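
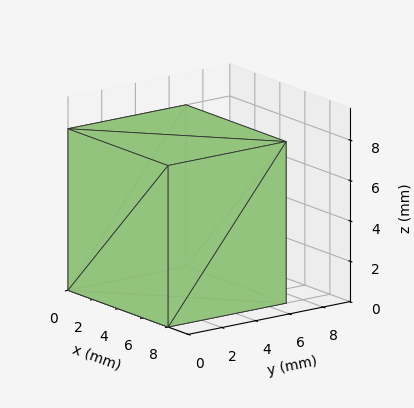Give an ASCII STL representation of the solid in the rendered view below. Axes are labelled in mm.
Reading the render: the shape is a rectangular box, roughly 8 × 7 mm footprint and 8 mm tall (dimensions read to the nearest mm from the axis ticks). For the STL, each face is triangulated and given an outward normal.

solid part
  facet normal 0.0000 0.0000 -1.0000
    outer loop
      vertex 8.00 7.00 0.00
      vertex 8.00 0.00 0.00
      vertex 0.00 0.00 0.00
    endloop
  endfacet
  facet normal 0.0000 0.0000 -1.0000
    outer loop
      vertex 0.00 7.00 0.00
      vertex 8.00 7.00 0.00
      vertex 0.00 0.00 0.00
    endloop
  endfacet
  facet normal 0.0000 0.0000 1.0000
    outer loop
      vertex 0.00 0.00 8.00
      vertex 8.00 0.00 8.00
      vertex 8.00 7.00 8.00
    endloop
  endfacet
  facet normal 0.0000 0.0000 1.0000
    outer loop
      vertex 0.00 0.00 8.00
      vertex 8.00 7.00 8.00
      vertex 0.00 7.00 8.00
    endloop
  endfacet
  facet normal 0.0000 -1.0000 0.0000
    outer loop
      vertex 0.00 0.00 0.00
      vertex 8.00 0.00 0.00
      vertex 8.00 0.00 8.00
    endloop
  endfacet
  facet normal 0.0000 -1.0000 0.0000
    outer loop
      vertex 0.00 0.00 0.00
      vertex 8.00 0.00 8.00
      vertex 0.00 0.00 8.00
    endloop
  endfacet
  facet normal 0.0000 1.0000 0.0000
    outer loop
      vertex 8.00 7.00 8.00
      vertex 8.00 7.00 0.00
      vertex 0.00 7.00 0.00
    endloop
  endfacet
  facet normal 0.0000 1.0000 0.0000
    outer loop
      vertex 0.00 7.00 8.00
      vertex 8.00 7.00 8.00
      vertex 0.00 7.00 0.00
    endloop
  endfacet
  facet normal -1.0000 0.0000 0.0000
    outer loop
      vertex 0.00 7.00 8.00
      vertex 0.00 7.00 0.00
      vertex 0.00 0.00 0.00
    endloop
  endfacet
  facet normal -1.0000 0.0000 0.0000
    outer loop
      vertex 0.00 0.00 8.00
      vertex 0.00 7.00 8.00
      vertex 0.00 0.00 0.00
    endloop
  endfacet
  facet normal 1.0000 0.0000 0.0000
    outer loop
      vertex 8.00 0.00 0.00
      vertex 8.00 7.00 0.00
      vertex 8.00 7.00 8.00
    endloop
  endfacet
  facet normal 1.0000 0.0000 0.0000
    outer loop
      vertex 8.00 0.00 0.00
      vertex 8.00 7.00 8.00
      vertex 8.00 0.00 8.00
    endloop
  endfacet
endsolid part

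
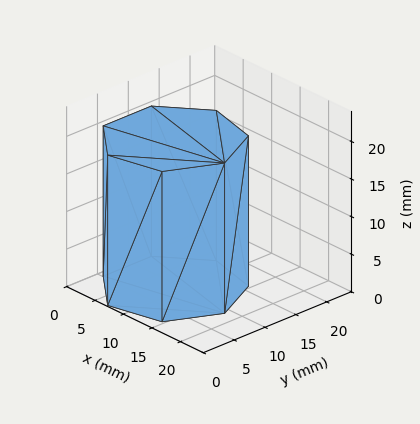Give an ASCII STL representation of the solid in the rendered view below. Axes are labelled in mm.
Reading the render: the shape is a regular 7-sided prism (a cylinder approximated with 7 flat sides), circumscribed radius ≈ 9 mm, height ≈ 20 mm (dimensions read to the nearest mm from the axis ticks). For the STL, each face is triangulated and given an outward normal.

solid part
  facet normal 0.0000 0.0000 -1.0000
    outer loop
      vertex 7.0 17.8 0.0
      vertex 14.6 16.0 0.0
      vertex 18.0 9.0 0.0
    endloop
  endfacet
  facet normal 0.0000 0.0000 -1.0000
    outer loop
      vertex 0.9 12.9 0.0
      vertex 7.0 17.8 0.0
      vertex 18.0 9.0 0.0
    endloop
  endfacet
  facet normal 0.0000 0.0000 -1.0000
    outer loop
      vertex 0.9 5.1 0.0
      vertex 0.9 12.9 0.0
      vertex 18.0 9.0 0.0
    endloop
  endfacet
  facet normal 0.0000 0.0000 -1.0000
    outer loop
      vertex 7.0 0.2 0.0
      vertex 0.9 5.1 0.0
      vertex 18.0 9.0 0.0
    endloop
  endfacet
  facet normal 0.0000 0.0000 -1.0000
    outer loop
      vertex 14.6 2.0 0.0
      vertex 7.0 0.2 0.0
      vertex 18.0 9.0 0.0
    endloop
  endfacet
  facet normal 0.0000 0.0000 1.0000
    outer loop
      vertex 18.0 9.0 20.0
      vertex 14.6 16.0 20.0
      vertex 7.0 17.8 20.0
    endloop
  endfacet
  facet normal 0.0000 0.0000 1.0000
    outer loop
      vertex 18.0 9.0 20.0
      vertex 7.0 17.8 20.0
      vertex 0.9 12.9 20.0
    endloop
  endfacet
  facet normal 0.0000 0.0000 1.0000
    outer loop
      vertex 18.0 9.0 20.0
      vertex 0.9 12.9 20.0
      vertex 0.9 5.1 20.0
    endloop
  endfacet
  facet normal 0.0000 0.0000 1.0000
    outer loop
      vertex 18.0 9.0 20.0
      vertex 0.9 5.1 20.0
      vertex 7.0 0.2 20.0
    endloop
  endfacet
  facet normal 0.0000 0.0000 1.0000
    outer loop
      vertex 18.0 9.0 20.0
      vertex 7.0 0.2 20.0
      vertex 14.6 2.0 20.0
    endloop
  endfacet
  facet normal 0.8995 0.4369 0.0000
    outer loop
      vertex 18.0 9.0 0.0
      vertex 14.6 16.0 0.0
      vertex 14.6 16.0 20.0
    endloop
  endfacet
  facet normal 0.8995 0.4369 0.0000
    outer loop
      vertex 18.0 9.0 0.0
      vertex 14.6 16.0 20.0
      vertex 18.0 9.0 20.0
    endloop
  endfacet
  facet normal 0.2305 0.9731 0.0000
    outer loop
      vertex 14.6 16.0 0.0
      vertex 7.0 17.8 0.0
      vertex 7.0 17.8 20.0
    endloop
  endfacet
  facet normal 0.2305 0.9731 0.0000
    outer loop
      vertex 14.6 16.0 0.0
      vertex 7.0 17.8 20.0
      vertex 14.6 16.0 20.0
    endloop
  endfacet
  facet normal -0.6263 0.7796 0.0000
    outer loop
      vertex 7.0 17.8 0.0
      vertex 0.9 12.9 0.0
      vertex 0.9 12.9 20.0
    endloop
  endfacet
  facet normal -0.6263 0.7796 0.0000
    outer loop
      vertex 7.0 17.8 0.0
      vertex 0.9 12.9 20.0
      vertex 7.0 17.8 20.0
    endloop
  endfacet
  facet normal -1.0000 0.0000 0.0000
    outer loop
      vertex 0.9 12.9 0.0
      vertex 0.9 5.1 0.0
      vertex 0.9 5.1 20.0
    endloop
  endfacet
  facet normal -1.0000 0.0000 0.0000
    outer loop
      vertex 0.9 12.9 0.0
      vertex 0.9 5.1 20.0
      vertex 0.9 12.9 20.0
    endloop
  endfacet
  facet normal -0.6263 -0.7796 0.0000
    outer loop
      vertex 0.9 5.1 0.0
      vertex 7.0 0.2 0.0
      vertex 7.0 0.2 20.0
    endloop
  endfacet
  facet normal -0.6263 -0.7796 0.0000
    outer loop
      vertex 0.9 5.1 0.0
      vertex 7.0 0.2 20.0
      vertex 0.9 5.1 20.0
    endloop
  endfacet
  facet normal 0.2305 -0.9731 0.0000
    outer loop
      vertex 7.0 0.2 0.0
      vertex 14.6 2.0 0.0
      vertex 14.6 2.0 20.0
    endloop
  endfacet
  facet normal 0.2305 -0.9731 0.0000
    outer loop
      vertex 7.0 0.2 0.0
      vertex 14.6 2.0 20.0
      vertex 7.0 0.2 20.0
    endloop
  endfacet
  facet normal 0.8995 -0.4369 0.0000
    outer loop
      vertex 14.6 2.0 0.0
      vertex 18.0 9.0 0.0
      vertex 18.0 9.0 20.0
    endloop
  endfacet
  facet normal 0.8995 -0.4369 0.0000
    outer loop
      vertex 14.6 2.0 0.0
      vertex 18.0 9.0 20.0
      vertex 14.6 2.0 20.0
    endloop
  endfacet
endsolid part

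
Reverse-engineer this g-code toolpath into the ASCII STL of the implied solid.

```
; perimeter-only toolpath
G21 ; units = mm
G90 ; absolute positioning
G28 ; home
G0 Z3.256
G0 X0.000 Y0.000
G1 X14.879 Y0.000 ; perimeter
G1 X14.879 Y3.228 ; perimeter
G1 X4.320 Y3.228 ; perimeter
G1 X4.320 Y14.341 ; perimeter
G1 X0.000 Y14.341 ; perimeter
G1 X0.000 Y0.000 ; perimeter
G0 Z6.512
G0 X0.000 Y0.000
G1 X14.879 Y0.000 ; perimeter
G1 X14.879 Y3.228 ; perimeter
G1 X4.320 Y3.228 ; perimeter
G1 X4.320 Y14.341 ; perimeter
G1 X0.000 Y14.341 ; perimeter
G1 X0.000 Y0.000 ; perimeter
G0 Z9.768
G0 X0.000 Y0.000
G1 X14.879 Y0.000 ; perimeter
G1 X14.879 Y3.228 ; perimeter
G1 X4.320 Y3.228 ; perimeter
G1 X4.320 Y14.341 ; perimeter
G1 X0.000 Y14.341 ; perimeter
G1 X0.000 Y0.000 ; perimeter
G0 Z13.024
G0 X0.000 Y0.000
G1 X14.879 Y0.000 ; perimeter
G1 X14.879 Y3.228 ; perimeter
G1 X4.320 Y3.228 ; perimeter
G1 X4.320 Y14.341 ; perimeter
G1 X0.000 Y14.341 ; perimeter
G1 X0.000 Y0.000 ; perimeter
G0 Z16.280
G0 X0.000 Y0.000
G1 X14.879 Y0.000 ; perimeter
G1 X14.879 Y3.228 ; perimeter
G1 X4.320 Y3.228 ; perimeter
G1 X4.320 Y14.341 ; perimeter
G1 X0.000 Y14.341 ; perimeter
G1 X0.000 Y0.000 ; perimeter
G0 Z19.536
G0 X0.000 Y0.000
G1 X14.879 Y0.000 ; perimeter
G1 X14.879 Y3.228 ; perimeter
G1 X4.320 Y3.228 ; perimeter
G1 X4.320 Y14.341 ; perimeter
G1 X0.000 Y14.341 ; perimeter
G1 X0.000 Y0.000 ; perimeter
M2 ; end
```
solid part
  facet normal 0.0000 0.0000 -1.0000
    outer loop
      vertex 14.879 3.228 0.000
      vertex 14.879 0.000 0.000
      vertex 0.000 0.000 0.000
    endloop
  endfacet
  facet normal 0.0000 0.0000 -1.0000
    outer loop
      vertex 4.320 3.228 0.000
      vertex 14.879 3.228 0.000
      vertex 0.000 0.000 0.000
    endloop
  endfacet
  facet normal 0.0000 0.0000 -1.0000
    outer loop
      vertex 4.320 14.341 0.000
      vertex 4.320 3.228 0.000
      vertex 0.000 0.000 0.000
    endloop
  endfacet
  facet normal 0.0000 0.0000 -1.0000
    outer loop
      vertex 0.000 14.341 0.000
      vertex 4.320 14.341 0.000
      vertex 0.000 0.000 0.000
    endloop
  endfacet
  facet normal 0.0000 0.0000 1.0000
    outer loop
      vertex 0.000 0.000 19.536
      vertex 14.879 0.000 19.536
      vertex 14.879 3.228 19.536
    endloop
  endfacet
  facet normal 0.0000 0.0000 1.0000
    outer loop
      vertex 0.000 0.000 19.536
      vertex 14.879 3.228 19.536
      vertex 4.320 3.228 19.536
    endloop
  endfacet
  facet normal 0.0000 0.0000 1.0000
    outer loop
      vertex 0.000 0.000 19.536
      vertex 4.320 3.228 19.536
      vertex 4.320 14.341 19.536
    endloop
  endfacet
  facet normal 0.0000 0.0000 1.0000
    outer loop
      vertex 0.000 0.000 19.536
      vertex 4.320 14.341 19.536
      vertex 0.000 14.341 19.536
    endloop
  endfacet
  facet normal 0.0000 -1.0000 0.0000
    outer loop
      vertex 0.000 0.000 0.000
      vertex 14.879 0.000 0.000
      vertex 14.879 0.000 19.536
    endloop
  endfacet
  facet normal 0.0000 -1.0000 0.0000
    outer loop
      vertex 0.000 0.000 0.000
      vertex 14.879 0.000 19.536
      vertex 0.000 0.000 19.536
    endloop
  endfacet
  facet normal 1.0000 0.0000 0.0000
    outer loop
      vertex 14.879 0.000 0.000
      vertex 14.879 3.228 0.000
      vertex 14.879 3.228 19.536
    endloop
  endfacet
  facet normal 1.0000 0.0000 0.0000
    outer loop
      vertex 14.879 0.000 0.000
      vertex 14.879 3.228 19.536
      vertex 14.879 0.000 19.536
    endloop
  endfacet
  facet normal 0.0000 1.0000 0.0000
    outer loop
      vertex 14.879 3.228 0.000
      vertex 4.320 3.228 0.000
      vertex 4.320 3.228 19.536
    endloop
  endfacet
  facet normal 0.0000 1.0000 0.0000
    outer loop
      vertex 14.879 3.228 0.000
      vertex 4.320 3.228 19.536
      vertex 14.879 3.228 19.536
    endloop
  endfacet
  facet normal 1.0000 0.0000 0.0000
    outer loop
      vertex 4.320 3.228 0.000
      vertex 4.320 14.341 0.000
      vertex 4.320 14.341 19.536
    endloop
  endfacet
  facet normal 1.0000 0.0000 0.0000
    outer loop
      vertex 4.320 3.228 0.000
      vertex 4.320 14.341 19.536
      vertex 4.320 3.228 19.536
    endloop
  endfacet
  facet normal 0.0000 1.0000 0.0000
    outer loop
      vertex 4.320 14.341 0.000
      vertex 0.000 14.341 0.000
      vertex 0.000 14.341 19.536
    endloop
  endfacet
  facet normal 0.0000 1.0000 0.0000
    outer loop
      vertex 4.320 14.341 0.000
      vertex 0.000 14.341 19.536
      vertex 4.320 14.341 19.536
    endloop
  endfacet
  facet normal -1.0000 0.0000 0.0000
    outer loop
      vertex 0.000 14.341 0.000
      vertex 0.000 0.000 0.000
      vertex 0.000 0.000 19.536
    endloop
  endfacet
  facet normal -1.0000 0.0000 0.0000
    outer loop
      vertex 0.000 14.341 0.000
      vertex 0.000 0.000 19.536
      vertex 0.000 14.341 19.536
    endloop
  endfacet
endsolid part

The G0 Z moves step by Δz≈3.256 mm. Every layer's G1 loop is the same polygon, so the solid is a straight extrusion of it from z=0 to z≈19.5. Closing with flat bottom and top caps and triangulating gives 20 facets — an L-shaped prism: outer 14.9 × 14.3 mm, arm thicknesses ≈ 3.23 mm (horizontal) and 4.32 mm (vertical), extruded 19.5 mm in z.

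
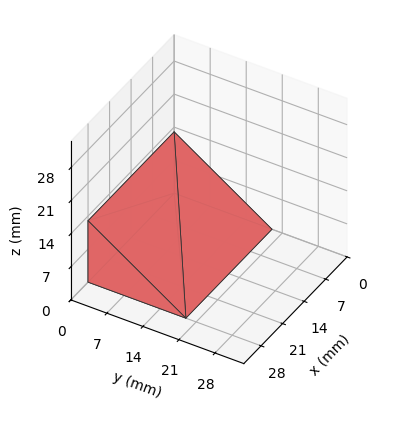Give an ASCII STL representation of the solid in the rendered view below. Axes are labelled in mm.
Reading the render: the shape is a wedge (ramp): 28 × 19 mm base, rising to 13 mm along the y=0 edge and sloping linearly to z=0 at y=19 (dimensions read to the nearest mm from the axis ticks). For the STL, each face is triangulated and given an outward normal.

solid part
  facet normal 0.0000 0.0000 -1.0000
    outer loop
      vertex 28.000 19.000 0.000
      vertex 28.000 0.000 0.000
      vertex 0.000 0.000 0.000
    endloop
  endfacet
  facet normal 0.0000 0.0000 -1.0000
    outer loop
      vertex 0.000 19.000 0.000
      vertex 28.000 19.000 0.000
      vertex 0.000 0.000 0.000
    endloop
  endfacet
  facet normal 0.0000 -1.0000 0.0000
    outer loop
      vertex 0.000 0.000 0.000
      vertex 28.000 0.000 0.000
      vertex 28.000 0.000 13.000
    endloop
  endfacet
  facet normal 0.0000 -1.0000 0.0000
    outer loop
      vertex 0.000 0.000 0.000
      vertex 28.000 0.000 13.000
      vertex 0.000 0.000 13.000
    endloop
  endfacet
  facet normal 0.0000 0.5647 0.8253
    outer loop
      vertex 0.000 0.000 13.000
      vertex 28.000 0.000 13.000
      vertex 28.000 19.000 0.000
    endloop
  endfacet
  facet normal 0.0000 0.5647 0.8253
    outer loop
      vertex 0.000 0.000 13.000
      vertex 28.000 19.000 0.000
      vertex 0.000 19.000 0.000
    endloop
  endfacet
  facet normal -1.0000 0.0000 0.0000
    outer loop
      vertex 0.000 0.000 13.000
      vertex 0.000 19.000 0.000
      vertex 0.000 0.000 0.000
    endloop
  endfacet
  facet normal 1.0000 0.0000 0.0000
    outer loop
      vertex 28.000 0.000 0.000
      vertex 28.000 19.000 0.000
      vertex 28.000 0.000 13.000
    endloop
  endfacet
endsolid part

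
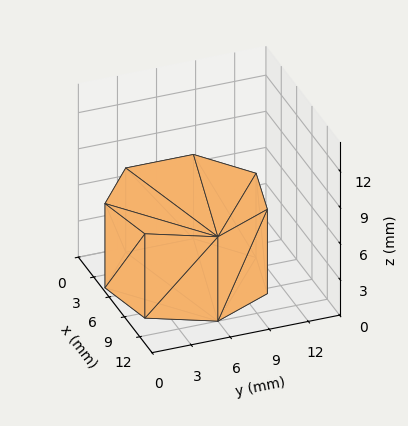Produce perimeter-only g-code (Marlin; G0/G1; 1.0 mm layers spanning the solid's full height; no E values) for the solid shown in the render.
Reading the render: the shape is a regular 7-sided prism (a cylinder approximated with 7 flat sides), circumscribed radius ≈ 6 mm, height ≈ 7 mm (dimensions read to the nearest mm from the axis ticks). For the g-code, the solid's height is divided into equal slices at the stated Δz and each level perimeter traced with G1 moves after a G0 lift.

; perimeter-only toolpath
G21 ; units = mm
G90 ; absolute positioning
G28 ; home
; layer 1
G0 Z1.0
G0 X12.0 Y6.0
G1 X9.7 Y10.7
G1 X4.7 Y11.8
G1 X0.6 Y8.6
G1 X0.6 Y3.4
G1 X4.7 Y0.2
G1 X9.7 Y1.3
G1 X12.0 Y6.0
; layer 2
G0 Z2.0
G0 X12.0 Y6.0
G1 X9.7 Y10.7
G1 X4.7 Y11.8
G1 X0.6 Y8.6
G1 X0.6 Y3.4
G1 X4.7 Y0.2
G1 X9.7 Y1.3
G1 X12.0 Y6.0
; layer 3
G0 Z3.0
G0 X12.0 Y6.0
G1 X9.7 Y10.7
G1 X4.7 Y11.8
G1 X0.6 Y8.6
G1 X0.6 Y3.4
G1 X4.7 Y0.2
G1 X9.7 Y1.3
G1 X12.0 Y6.0
; layer 4
G0 Z4.0
G0 X12.0 Y6.0
G1 X9.7 Y10.7
G1 X4.7 Y11.8
G1 X0.6 Y8.6
G1 X0.6 Y3.4
G1 X4.7 Y0.2
G1 X9.7 Y1.3
G1 X12.0 Y6.0
; layer 5
G0 Z5.0
G0 X12.0 Y6.0
G1 X9.7 Y10.7
G1 X4.7 Y11.8
G1 X0.6 Y8.6
G1 X0.6 Y3.4
G1 X4.7 Y0.2
G1 X9.7 Y1.3
G1 X12.0 Y6.0
; layer 6
G0 Z6.0
G0 X12.0 Y6.0
G1 X9.7 Y10.7
G1 X4.7 Y11.8
G1 X0.6 Y8.6
G1 X0.6 Y3.4
G1 X4.7 Y0.2
G1 X9.7 Y1.3
G1 X12.0 Y6.0
; layer 7
G0 Z7.0
G0 X12.0 Y6.0
G1 X9.7 Y10.7
G1 X4.7 Y11.8
G1 X0.6 Y8.6
G1 X0.6 Y3.4
G1 X4.7 Y0.2
G1 X9.7 Y1.3
G1 X12.0 Y6.0
M2 ; end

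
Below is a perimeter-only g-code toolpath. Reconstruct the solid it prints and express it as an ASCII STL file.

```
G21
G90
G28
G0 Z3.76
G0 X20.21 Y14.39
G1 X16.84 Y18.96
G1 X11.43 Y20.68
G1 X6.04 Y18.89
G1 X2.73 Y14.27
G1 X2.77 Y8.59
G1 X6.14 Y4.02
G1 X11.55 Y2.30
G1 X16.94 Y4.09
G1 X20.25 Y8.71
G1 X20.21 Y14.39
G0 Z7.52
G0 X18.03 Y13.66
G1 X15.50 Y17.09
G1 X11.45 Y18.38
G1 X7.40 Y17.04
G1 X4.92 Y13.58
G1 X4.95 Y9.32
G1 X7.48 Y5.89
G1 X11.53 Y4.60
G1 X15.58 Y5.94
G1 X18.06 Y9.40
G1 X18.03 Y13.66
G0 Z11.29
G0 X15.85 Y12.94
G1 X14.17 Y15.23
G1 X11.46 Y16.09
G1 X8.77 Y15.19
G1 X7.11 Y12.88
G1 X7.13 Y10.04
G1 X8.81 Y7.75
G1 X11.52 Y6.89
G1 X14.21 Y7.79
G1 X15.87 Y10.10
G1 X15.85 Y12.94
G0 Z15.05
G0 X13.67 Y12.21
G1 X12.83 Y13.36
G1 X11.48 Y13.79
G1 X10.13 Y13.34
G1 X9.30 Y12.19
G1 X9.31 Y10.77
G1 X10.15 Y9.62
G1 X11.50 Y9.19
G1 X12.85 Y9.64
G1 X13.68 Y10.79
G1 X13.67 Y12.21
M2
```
solid part
  facet normal 0.0000 0.0000 -1.0000
    outer loop
      vertex 11.42 22.98 0.00
      vertex 18.18 20.83 0.00
      vertex 22.39 15.11 0.00
    endloop
  endfacet
  facet normal 0.0000 0.0000 -1.0000
    outer loop
      vertex 4.68 20.74 0.00
      vertex 11.42 22.98 0.00
      vertex 22.39 15.11 0.00
    endloop
  endfacet
  facet normal 0.0000 0.0000 -1.0000
    outer loop
      vertex 0.54 14.97 0.00
      vertex 4.68 20.74 0.00
      vertex 22.39 15.11 0.00
    endloop
  endfacet
  facet normal 0.0000 0.0000 -1.0000
    outer loop
      vertex 0.59 7.87 0.00
      vertex 0.54 14.97 0.00
      vertex 22.39 15.11 0.00
    endloop
  endfacet
  facet normal 0.0000 0.0000 -1.0000
    outer loop
      vertex 4.80 2.15 0.00
      vertex 0.59 7.87 0.00
      vertex 22.39 15.11 0.00
    endloop
  endfacet
  facet normal 0.0000 0.0000 -1.0000
    outer loop
      vertex 11.56 0.00 0.00
      vertex 4.80 2.15 0.00
      vertex 22.39 15.11 0.00
    endloop
  endfacet
  facet normal 0.0000 0.0000 -1.0000
    outer loop
      vertex 18.30 2.24 0.00
      vertex 11.56 0.00 0.00
      vertex 22.39 15.11 0.00
    endloop
  endfacet
  facet normal 0.0000 0.0000 -1.0000
    outer loop
      vertex 22.44 8.01 0.00
      vertex 18.30 2.24 0.00
      vertex 22.39 15.11 0.00
    endloop
  endfacet
  facet normal 0.6964 0.5126 0.5022
    outer loop
      vertex 22.39 15.11 0.00
      vertex 18.18 20.83 0.00
      vertex 11.49 11.49 18.81
    endloop
  endfacet
  facet normal 0.2621 0.8240 0.5024
    outer loop
      vertex 18.18 20.83 0.00
      vertex 11.42 22.98 0.00
      vertex 11.49 11.49 18.81
    endloop
  endfacet
  facet normal -0.2727 0.8206 0.5023
    outer loop
      vertex 11.42 22.98 0.00
      vertex 4.68 20.74 0.00
      vertex 11.49 11.49 18.81
    endloop
  endfacet
  facet normal -0.7026 0.5041 0.5023
    outer loop
      vertex 4.68 20.74 0.00
      vertex 0.54 14.97 0.00
      vertex 11.49 11.49 18.81
    endloop
  endfacet
  facet normal -0.8647 -0.0061 0.5022
    outer loop
      vertex 0.54 14.97 0.00
      vertex 0.59 7.87 0.00
      vertex 11.49 11.49 18.81
    endloop
  endfacet
  facet normal -0.6964 -0.5126 0.5022
    outer loop
      vertex 0.59 7.87 0.00
      vertex 4.80 2.15 0.00
      vertex 11.49 11.49 18.81
    endloop
  endfacet
  facet normal -0.2621 -0.8240 0.5024
    outer loop
      vertex 4.80 2.15 0.00
      vertex 11.56 0.00 0.00
      vertex 11.49 11.49 18.81
    endloop
  endfacet
  facet normal 0.2727 -0.8206 0.5023
    outer loop
      vertex 11.56 0.00 0.00
      vertex 18.30 2.24 0.00
      vertex 11.49 11.49 18.81
    endloop
  endfacet
  facet normal 0.7026 -0.5041 0.5023
    outer loop
      vertex 18.30 2.24 0.00
      vertex 22.44 8.01 0.00
      vertex 11.49 11.49 18.81
    endloop
  endfacet
  facet normal 0.8647 0.0061 0.5022
    outer loop
      vertex 22.44 8.01 0.00
      vertex 22.39 15.11 0.00
      vertex 11.49 11.49 18.81
    endloop
  endfacet
endsolid part

The G0 Z moves step by Δz≈3.76 mm. The G1 loops shrink linearly with z, so the solid tapers from its base footprint up to z≈18.8. Closing with a flat bottom cap and the tapered top and triangulating gives 18 facets — a regular 10-sided pyramid, base circumscribed radius ≈ 11.5 mm, apex at z ≈ 18.8 mm.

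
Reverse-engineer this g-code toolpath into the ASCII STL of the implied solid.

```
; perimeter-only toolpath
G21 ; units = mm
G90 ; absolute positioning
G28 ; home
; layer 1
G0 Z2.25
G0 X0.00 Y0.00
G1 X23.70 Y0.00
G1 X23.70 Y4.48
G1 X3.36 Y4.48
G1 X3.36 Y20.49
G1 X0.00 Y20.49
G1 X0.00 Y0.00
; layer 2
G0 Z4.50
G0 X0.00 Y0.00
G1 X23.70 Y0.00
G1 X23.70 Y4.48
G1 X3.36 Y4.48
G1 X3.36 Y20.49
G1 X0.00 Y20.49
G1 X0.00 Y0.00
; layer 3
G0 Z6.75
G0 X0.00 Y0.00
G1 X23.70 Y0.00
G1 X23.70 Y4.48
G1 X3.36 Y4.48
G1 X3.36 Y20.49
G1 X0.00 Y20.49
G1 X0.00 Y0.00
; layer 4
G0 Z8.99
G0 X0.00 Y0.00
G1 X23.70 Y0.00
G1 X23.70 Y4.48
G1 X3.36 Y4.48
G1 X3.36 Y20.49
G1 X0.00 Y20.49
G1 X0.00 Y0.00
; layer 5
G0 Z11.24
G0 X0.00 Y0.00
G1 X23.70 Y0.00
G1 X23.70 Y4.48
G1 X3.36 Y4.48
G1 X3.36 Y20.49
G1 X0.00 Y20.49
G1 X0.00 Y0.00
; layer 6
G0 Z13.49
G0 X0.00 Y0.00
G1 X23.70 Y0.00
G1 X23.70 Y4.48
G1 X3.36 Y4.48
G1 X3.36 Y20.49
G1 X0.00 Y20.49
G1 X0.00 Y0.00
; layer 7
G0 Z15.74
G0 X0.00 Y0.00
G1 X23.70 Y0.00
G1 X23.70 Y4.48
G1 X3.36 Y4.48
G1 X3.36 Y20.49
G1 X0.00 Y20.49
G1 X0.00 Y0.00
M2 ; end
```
solid part
  facet normal 0.0000 0.0000 -1.0000
    outer loop
      vertex 23.70 4.48 0.00
      vertex 23.70 0.00 0.00
      vertex 0.00 0.00 0.00
    endloop
  endfacet
  facet normal 0.0000 0.0000 -1.0000
    outer loop
      vertex 3.36 4.48 0.00
      vertex 23.70 4.48 0.00
      vertex 0.00 0.00 0.00
    endloop
  endfacet
  facet normal 0.0000 0.0000 -1.0000
    outer loop
      vertex 3.36 20.49 0.00
      vertex 3.36 4.48 0.00
      vertex 0.00 0.00 0.00
    endloop
  endfacet
  facet normal 0.0000 0.0000 -1.0000
    outer loop
      vertex 0.00 20.49 0.00
      vertex 3.36 20.49 0.00
      vertex 0.00 0.00 0.00
    endloop
  endfacet
  facet normal 0.0000 0.0000 1.0000
    outer loop
      vertex 0.00 0.00 15.74
      vertex 23.70 0.00 15.74
      vertex 23.70 4.48 15.74
    endloop
  endfacet
  facet normal 0.0000 0.0000 1.0000
    outer loop
      vertex 0.00 0.00 15.74
      vertex 23.70 4.48 15.74
      vertex 3.36 4.48 15.74
    endloop
  endfacet
  facet normal 0.0000 0.0000 1.0000
    outer loop
      vertex 0.00 0.00 15.74
      vertex 3.36 4.48 15.74
      vertex 3.36 20.49 15.74
    endloop
  endfacet
  facet normal 0.0000 0.0000 1.0000
    outer loop
      vertex 0.00 0.00 15.74
      vertex 3.36 20.49 15.74
      vertex 0.00 20.49 15.74
    endloop
  endfacet
  facet normal 0.0000 -1.0000 0.0000
    outer loop
      vertex 0.00 0.00 0.00
      vertex 23.70 0.00 0.00
      vertex 23.70 0.00 15.74
    endloop
  endfacet
  facet normal 0.0000 -1.0000 0.0000
    outer loop
      vertex 0.00 0.00 0.00
      vertex 23.70 0.00 15.74
      vertex 0.00 0.00 15.74
    endloop
  endfacet
  facet normal 1.0000 0.0000 0.0000
    outer loop
      vertex 23.70 0.00 0.00
      vertex 23.70 4.48 0.00
      vertex 23.70 4.48 15.74
    endloop
  endfacet
  facet normal 1.0000 0.0000 0.0000
    outer loop
      vertex 23.70 0.00 0.00
      vertex 23.70 4.48 15.74
      vertex 23.70 0.00 15.74
    endloop
  endfacet
  facet normal 0.0000 1.0000 0.0000
    outer loop
      vertex 23.70 4.48 0.00
      vertex 3.36 4.48 0.00
      vertex 3.36 4.48 15.74
    endloop
  endfacet
  facet normal 0.0000 1.0000 0.0000
    outer loop
      vertex 23.70 4.48 0.00
      vertex 3.36 4.48 15.74
      vertex 23.70 4.48 15.74
    endloop
  endfacet
  facet normal 1.0000 0.0000 0.0000
    outer loop
      vertex 3.36 4.48 0.00
      vertex 3.36 20.49 0.00
      vertex 3.36 20.49 15.74
    endloop
  endfacet
  facet normal 1.0000 0.0000 0.0000
    outer loop
      vertex 3.36 4.48 0.00
      vertex 3.36 20.49 15.74
      vertex 3.36 4.48 15.74
    endloop
  endfacet
  facet normal 0.0000 1.0000 0.0000
    outer loop
      vertex 3.36 20.49 0.00
      vertex 0.00 20.49 0.00
      vertex 0.00 20.49 15.74
    endloop
  endfacet
  facet normal 0.0000 1.0000 0.0000
    outer loop
      vertex 3.36 20.49 0.00
      vertex 0.00 20.49 15.74
      vertex 3.36 20.49 15.74
    endloop
  endfacet
  facet normal -1.0000 0.0000 0.0000
    outer loop
      vertex 0.00 20.49 0.00
      vertex 0.00 0.00 0.00
      vertex 0.00 0.00 15.74
    endloop
  endfacet
  facet normal -1.0000 0.0000 0.0000
    outer loop
      vertex 0.00 20.49 0.00
      vertex 0.00 0.00 15.74
      vertex 0.00 20.49 15.74
    endloop
  endfacet
endsolid part

The G0 Z moves step by Δz≈2.25 mm. Every layer's G1 loop is the same polygon, so the solid is a straight extrusion of it from z=0 to z≈15.7. Closing with flat bottom and top caps and triangulating gives 20 facets — an L-shaped prism: outer 23.7 × 20.5 mm, arm thicknesses ≈ 4.48 mm (horizontal) and 3.36 mm (vertical), extruded 15.7 mm in z.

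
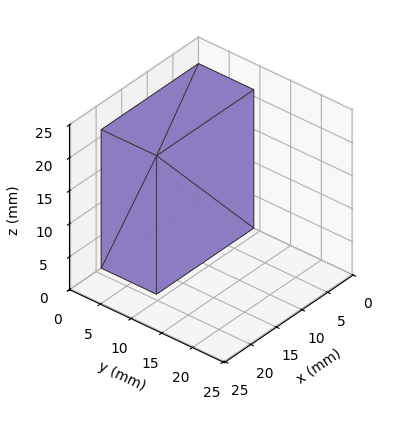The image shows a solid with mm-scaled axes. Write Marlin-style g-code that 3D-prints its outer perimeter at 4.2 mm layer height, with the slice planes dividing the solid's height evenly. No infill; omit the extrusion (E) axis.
Reading the render: the shape is a rectangular box, roughly 19 × 9 mm footprint and 21 mm tall (dimensions read to the nearest mm from the axis ticks). For the g-code, the solid's height is divided into equal slices at the stated Δz and each level perimeter traced with G1 moves after a G0 lift.

; perimeter-only toolpath
G21 ; units = mm
G90 ; absolute positioning
G28 ; home
; layer 1
G0 Z4.2
G0 X0.0 Y0.0
G1 X19.0 Y0.0
G1 X19.0 Y9.0
G1 X0.0 Y9.0
G1 X0.0 Y0.0
; layer 2
G0 Z8.4
G0 X0.0 Y0.0
G1 X19.0 Y0.0
G1 X19.0 Y9.0
G1 X0.0 Y9.0
G1 X0.0 Y0.0
; layer 3
G0 Z12.6
G0 X0.0 Y0.0
G1 X19.0 Y0.0
G1 X19.0 Y9.0
G1 X0.0 Y9.0
G1 X0.0 Y0.0
; layer 4
G0 Z16.8
G0 X0.0 Y0.0
G1 X19.0 Y0.0
G1 X19.0 Y9.0
G1 X0.0 Y9.0
G1 X0.0 Y0.0
; layer 5
G0 Z21.0
G0 X0.0 Y0.0
G1 X19.0 Y0.0
G1 X19.0 Y9.0
G1 X0.0 Y9.0
G1 X0.0 Y0.0
M2 ; end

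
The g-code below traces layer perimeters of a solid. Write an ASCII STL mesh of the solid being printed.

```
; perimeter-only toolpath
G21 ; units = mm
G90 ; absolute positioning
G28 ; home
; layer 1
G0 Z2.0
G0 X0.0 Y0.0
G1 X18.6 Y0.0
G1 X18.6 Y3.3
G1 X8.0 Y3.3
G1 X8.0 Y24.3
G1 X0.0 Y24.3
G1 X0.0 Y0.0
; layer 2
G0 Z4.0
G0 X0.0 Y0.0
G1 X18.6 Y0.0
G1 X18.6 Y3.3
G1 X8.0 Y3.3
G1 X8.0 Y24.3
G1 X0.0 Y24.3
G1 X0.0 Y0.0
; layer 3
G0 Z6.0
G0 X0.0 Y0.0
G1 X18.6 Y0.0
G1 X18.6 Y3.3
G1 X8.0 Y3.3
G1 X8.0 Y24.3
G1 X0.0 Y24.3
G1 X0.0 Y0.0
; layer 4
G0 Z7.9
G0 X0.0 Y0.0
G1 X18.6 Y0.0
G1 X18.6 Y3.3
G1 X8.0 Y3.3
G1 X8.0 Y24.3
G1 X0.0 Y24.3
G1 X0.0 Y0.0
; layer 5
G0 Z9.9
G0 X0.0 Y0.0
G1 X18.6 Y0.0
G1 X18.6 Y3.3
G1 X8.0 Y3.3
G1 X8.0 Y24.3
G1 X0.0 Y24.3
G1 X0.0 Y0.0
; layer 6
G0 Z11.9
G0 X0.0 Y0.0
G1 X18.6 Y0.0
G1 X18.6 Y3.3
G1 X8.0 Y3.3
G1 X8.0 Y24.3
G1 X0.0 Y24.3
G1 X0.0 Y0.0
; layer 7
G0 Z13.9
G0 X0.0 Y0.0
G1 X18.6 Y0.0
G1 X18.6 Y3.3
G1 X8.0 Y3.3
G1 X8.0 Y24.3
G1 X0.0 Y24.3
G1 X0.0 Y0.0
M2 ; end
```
solid part
  facet normal 0.0000 0.0000 -1.0000
    outer loop
      vertex 18.6 3.3 0.0
      vertex 18.6 0.0 0.0
      vertex 0.0 0.0 0.0
    endloop
  endfacet
  facet normal 0.0000 0.0000 -1.0000
    outer loop
      vertex 8.0 3.3 0.0
      vertex 18.6 3.3 0.0
      vertex 0.0 0.0 0.0
    endloop
  endfacet
  facet normal 0.0000 0.0000 -1.0000
    outer loop
      vertex 8.0 24.3 0.0
      vertex 8.0 3.3 0.0
      vertex 0.0 0.0 0.0
    endloop
  endfacet
  facet normal 0.0000 0.0000 -1.0000
    outer loop
      vertex 0.0 24.3 0.0
      vertex 8.0 24.3 0.0
      vertex 0.0 0.0 0.0
    endloop
  endfacet
  facet normal 0.0000 0.0000 1.0000
    outer loop
      vertex 0.0 0.0 13.9
      vertex 18.6 0.0 13.9
      vertex 18.6 3.3 13.9
    endloop
  endfacet
  facet normal 0.0000 0.0000 1.0000
    outer loop
      vertex 0.0 0.0 13.9
      vertex 18.6 3.3 13.9
      vertex 8.0 3.3 13.9
    endloop
  endfacet
  facet normal 0.0000 0.0000 1.0000
    outer loop
      vertex 0.0 0.0 13.9
      vertex 8.0 3.3 13.9
      vertex 8.0 24.3 13.9
    endloop
  endfacet
  facet normal 0.0000 0.0000 1.0000
    outer loop
      vertex 0.0 0.0 13.9
      vertex 8.0 24.3 13.9
      vertex 0.0 24.3 13.9
    endloop
  endfacet
  facet normal 0.0000 -1.0000 0.0000
    outer loop
      vertex 0.0 0.0 0.0
      vertex 18.6 0.0 0.0
      vertex 18.6 0.0 13.9
    endloop
  endfacet
  facet normal 0.0000 -1.0000 0.0000
    outer loop
      vertex 0.0 0.0 0.0
      vertex 18.6 0.0 13.9
      vertex 0.0 0.0 13.9
    endloop
  endfacet
  facet normal 1.0000 0.0000 0.0000
    outer loop
      vertex 18.6 0.0 0.0
      vertex 18.6 3.3 0.0
      vertex 18.6 3.3 13.9
    endloop
  endfacet
  facet normal 1.0000 0.0000 0.0000
    outer loop
      vertex 18.6 0.0 0.0
      vertex 18.6 3.3 13.9
      vertex 18.6 0.0 13.9
    endloop
  endfacet
  facet normal 0.0000 1.0000 0.0000
    outer loop
      vertex 18.6 3.3 0.0
      vertex 8.0 3.3 0.0
      vertex 8.0 3.3 13.9
    endloop
  endfacet
  facet normal 0.0000 1.0000 0.0000
    outer loop
      vertex 18.6 3.3 0.0
      vertex 8.0 3.3 13.9
      vertex 18.6 3.3 13.9
    endloop
  endfacet
  facet normal 1.0000 0.0000 0.0000
    outer loop
      vertex 8.0 3.3 0.0
      vertex 8.0 24.3 0.0
      vertex 8.0 24.3 13.9
    endloop
  endfacet
  facet normal 1.0000 0.0000 0.0000
    outer loop
      vertex 8.0 3.3 0.0
      vertex 8.0 24.3 13.9
      vertex 8.0 3.3 13.9
    endloop
  endfacet
  facet normal 0.0000 1.0000 0.0000
    outer loop
      vertex 8.0 24.3 0.0
      vertex 0.0 24.3 0.0
      vertex 0.0 24.3 13.9
    endloop
  endfacet
  facet normal 0.0000 1.0000 0.0000
    outer loop
      vertex 8.0 24.3 0.0
      vertex 0.0 24.3 13.9
      vertex 8.0 24.3 13.9
    endloop
  endfacet
  facet normal -1.0000 0.0000 0.0000
    outer loop
      vertex 0.0 24.3 0.0
      vertex 0.0 0.0 0.0
      vertex 0.0 0.0 13.9
    endloop
  endfacet
  facet normal -1.0000 0.0000 0.0000
    outer loop
      vertex 0.0 24.3 0.0
      vertex 0.0 0.0 13.9
      vertex 0.0 24.3 13.9
    endloop
  endfacet
endsolid part

The G0 Z moves step by Δz≈2.0 mm. Every layer's G1 loop is the same polygon, so the solid is a straight extrusion of it from z=0 to z≈13.9. Closing with flat bottom and top caps and triangulating gives 20 facets — an L-shaped prism: outer 18.6 × 24.3 mm, arm thicknesses ≈ 3.3 mm (horizontal) and 8 mm (vertical), extruded 13.9 mm in z.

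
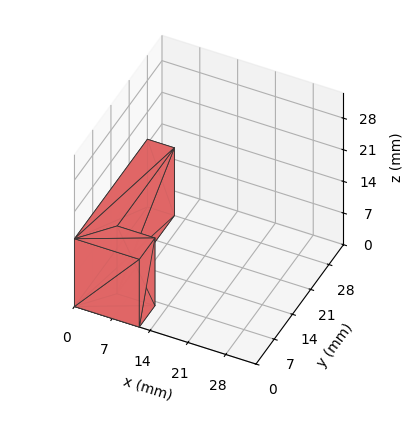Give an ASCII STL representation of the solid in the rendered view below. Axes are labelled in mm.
Reading the render: the shape is an L-shaped prism: outer 12 × 28 mm, arm thicknesses ≈ 6 mm (horizontal) and 5 mm (vertical), extruded 15 mm in z (dimensions read to the nearest mm from the axis ticks). For the STL, each face is triangulated and given an outward normal.

solid part
  facet normal 0.0000 0.0000 -1.0000
    outer loop
      vertex 12.000 6.000 0.000
      vertex 12.000 0.000 0.000
      vertex 0.000 0.000 0.000
    endloop
  endfacet
  facet normal 0.0000 0.0000 -1.0000
    outer loop
      vertex 5.000 6.000 0.000
      vertex 12.000 6.000 0.000
      vertex 0.000 0.000 0.000
    endloop
  endfacet
  facet normal 0.0000 0.0000 -1.0000
    outer loop
      vertex 5.000 28.000 0.000
      vertex 5.000 6.000 0.000
      vertex 0.000 0.000 0.000
    endloop
  endfacet
  facet normal 0.0000 0.0000 -1.0000
    outer loop
      vertex 0.000 28.000 0.000
      vertex 5.000 28.000 0.000
      vertex 0.000 0.000 0.000
    endloop
  endfacet
  facet normal 0.0000 0.0000 1.0000
    outer loop
      vertex 0.000 0.000 15.000
      vertex 12.000 0.000 15.000
      vertex 12.000 6.000 15.000
    endloop
  endfacet
  facet normal 0.0000 0.0000 1.0000
    outer loop
      vertex 0.000 0.000 15.000
      vertex 12.000 6.000 15.000
      vertex 5.000 6.000 15.000
    endloop
  endfacet
  facet normal 0.0000 0.0000 1.0000
    outer loop
      vertex 0.000 0.000 15.000
      vertex 5.000 6.000 15.000
      vertex 5.000 28.000 15.000
    endloop
  endfacet
  facet normal 0.0000 0.0000 1.0000
    outer loop
      vertex 0.000 0.000 15.000
      vertex 5.000 28.000 15.000
      vertex 0.000 28.000 15.000
    endloop
  endfacet
  facet normal 0.0000 -1.0000 0.0000
    outer loop
      vertex 0.000 0.000 0.000
      vertex 12.000 0.000 0.000
      vertex 12.000 0.000 15.000
    endloop
  endfacet
  facet normal 0.0000 -1.0000 0.0000
    outer loop
      vertex 0.000 0.000 0.000
      vertex 12.000 0.000 15.000
      vertex 0.000 0.000 15.000
    endloop
  endfacet
  facet normal 1.0000 0.0000 0.0000
    outer loop
      vertex 12.000 0.000 0.000
      vertex 12.000 6.000 0.000
      vertex 12.000 6.000 15.000
    endloop
  endfacet
  facet normal 1.0000 0.0000 0.0000
    outer loop
      vertex 12.000 0.000 0.000
      vertex 12.000 6.000 15.000
      vertex 12.000 0.000 15.000
    endloop
  endfacet
  facet normal 0.0000 1.0000 0.0000
    outer loop
      vertex 12.000 6.000 0.000
      vertex 5.000 6.000 0.000
      vertex 5.000 6.000 15.000
    endloop
  endfacet
  facet normal 0.0000 1.0000 0.0000
    outer loop
      vertex 12.000 6.000 0.000
      vertex 5.000 6.000 15.000
      vertex 12.000 6.000 15.000
    endloop
  endfacet
  facet normal 1.0000 0.0000 0.0000
    outer loop
      vertex 5.000 6.000 0.000
      vertex 5.000 28.000 0.000
      vertex 5.000 28.000 15.000
    endloop
  endfacet
  facet normal 1.0000 0.0000 0.0000
    outer loop
      vertex 5.000 6.000 0.000
      vertex 5.000 28.000 15.000
      vertex 5.000 6.000 15.000
    endloop
  endfacet
  facet normal 0.0000 1.0000 0.0000
    outer loop
      vertex 5.000 28.000 0.000
      vertex 0.000 28.000 0.000
      vertex 0.000 28.000 15.000
    endloop
  endfacet
  facet normal 0.0000 1.0000 0.0000
    outer loop
      vertex 5.000 28.000 0.000
      vertex 0.000 28.000 15.000
      vertex 5.000 28.000 15.000
    endloop
  endfacet
  facet normal -1.0000 0.0000 0.0000
    outer loop
      vertex 0.000 28.000 0.000
      vertex 0.000 0.000 0.000
      vertex 0.000 0.000 15.000
    endloop
  endfacet
  facet normal -1.0000 0.0000 0.0000
    outer loop
      vertex 0.000 28.000 0.000
      vertex 0.000 0.000 15.000
      vertex 0.000 28.000 15.000
    endloop
  endfacet
endsolid part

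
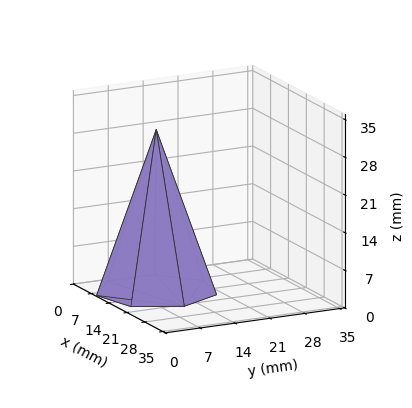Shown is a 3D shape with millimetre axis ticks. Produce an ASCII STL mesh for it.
Reading the render: the shape is a regular 7-sided pyramid, base circumscribed radius ≈ 11 mm, apex at z ≈ 30 mm (dimensions read to the nearest mm from the axis ticks). For the STL, each face is triangulated and given an outward normal.

solid part
  facet normal 0.0000 0.0000 -1.0000
    outer loop
      vertex 8.55 21.72 0.00
      vertex 17.86 19.60 0.00
      vertex 22.00 11.00 0.00
    endloop
  endfacet
  facet normal 0.0000 0.0000 -1.0000
    outer loop
      vertex 1.09 15.77 0.00
      vertex 8.55 21.72 0.00
      vertex 22.00 11.00 0.00
    endloop
  endfacet
  facet normal 0.0000 0.0000 -1.0000
    outer loop
      vertex 1.09 6.23 0.00
      vertex 1.09 15.77 0.00
      vertex 22.00 11.00 0.00
    endloop
  endfacet
  facet normal 0.0000 0.0000 -1.0000
    outer loop
      vertex 8.55 0.28 0.00
      vertex 1.09 6.23 0.00
      vertex 22.00 11.00 0.00
    endloop
  endfacet
  facet normal 0.0000 0.0000 -1.0000
    outer loop
      vertex 17.86 2.40 0.00
      vertex 8.55 0.28 0.00
      vertex 22.00 11.00 0.00
    endloop
  endfacet
  facet normal 0.8555 0.4119 0.3137
    outer loop
      vertex 22.00 11.00 0.00
      vertex 17.86 19.60 0.00
      vertex 11.00 11.00 30.00
    endloop
  endfacet
  facet normal 0.2108 0.9258 0.3136
    outer loop
      vertex 17.86 19.60 0.00
      vertex 8.55 21.72 0.00
      vertex 11.00 11.00 30.00
    endloop
  endfacet
  facet normal -0.5921 0.7423 0.3136
    outer loop
      vertex 8.55 21.72 0.00
      vertex 1.09 15.77 0.00
      vertex 11.00 11.00 30.00
    endloop
  endfacet
  facet normal -0.9495 0.0000 0.3137
    outer loop
      vertex 1.09 15.77 0.00
      vertex 1.09 6.23 0.00
      vertex 11.00 11.00 30.00
    endloop
  endfacet
  facet normal -0.5921 -0.7423 0.3136
    outer loop
      vertex 1.09 6.23 0.00
      vertex 8.55 0.28 0.00
      vertex 11.00 11.00 30.00
    endloop
  endfacet
  facet normal 0.2108 -0.9258 0.3136
    outer loop
      vertex 8.55 0.28 0.00
      vertex 17.86 2.40 0.00
      vertex 11.00 11.00 30.00
    endloop
  endfacet
  facet normal 0.8555 -0.4119 0.3137
    outer loop
      vertex 17.86 2.40 0.00
      vertex 22.00 11.00 0.00
      vertex 11.00 11.00 30.00
    endloop
  endfacet
endsolid part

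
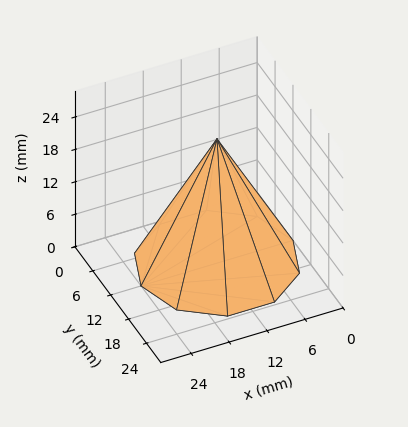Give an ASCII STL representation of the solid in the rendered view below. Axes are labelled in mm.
Reading the render: the shape is a regular 10-sided pyramid, base circumscribed radius ≈ 12 mm, apex at z ≈ 23 mm (dimensions read to the nearest mm from the axis ticks). For the STL, each face is triangulated and given an outward normal.

solid part
  facet normal 0.0000 0.0000 -1.0000
    outer loop
      vertex 15.71 23.41 0.00
      vertex 21.71 19.05 0.00
      vertex 24.00 12.00 0.00
    endloop
  endfacet
  facet normal 0.0000 0.0000 -1.0000
    outer loop
      vertex 8.29 23.41 0.00
      vertex 15.71 23.41 0.00
      vertex 24.00 12.00 0.00
    endloop
  endfacet
  facet normal 0.0000 0.0000 -1.0000
    outer loop
      vertex 2.29 19.05 0.00
      vertex 8.29 23.41 0.00
      vertex 24.00 12.00 0.00
    endloop
  endfacet
  facet normal 0.0000 0.0000 -1.0000
    outer loop
      vertex 0.00 12.00 0.00
      vertex 2.29 19.05 0.00
      vertex 24.00 12.00 0.00
    endloop
  endfacet
  facet normal 0.0000 0.0000 -1.0000
    outer loop
      vertex 2.29 4.95 0.00
      vertex 0.00 12.00 0.00
      vertex 24.00 12.00 0.00
    endloop
  endfacet
  facet normal 0.0000 0.0000 -1.0000
    outer loop
      vertex 8.29 0.59 0.00
      vertex 2.29 4.95 0.00
      vertex 24.00 12.00 0.00
    endloop
  endfacet
  facet normal 0.0000 0.0000 -1.0000
    outer loop
      vertex 15.71 0.59 0.00
      vertex 8.29 0.59 0.00
      vertex 24.00 12.00 0.00
    endloop
  endfacet
  facet normal 0.0000 0.0000 -1.0000
    outer loop
      vertex 21.71 4.95 0.00
      vertex 15.71 0.59 0.00
      vertex 24.00 12.00 0.00
    endloop
  endfacet
  facet normal 0.8520 0.2767 0.4445
    outer loop
      vertex 24.00 12.00 0.00
      vertex 21.71 19.05 0.00
      vertex 12.00 12.00 23.00
    endloop
  endfacet
  facet normal 0.5266 0.7247 0.4444
    outer loop
      vertex 21.71 19.05 0.00
      vertex 15.71 23.41 0.00
      vertex 12.00 12.00 23.00
    endloop
  endfacet
  facet normal 0.0000 0.8958 0.4444
    outer loop
      vertex 15.71 23.41 0.00
      vertex 8.29 23.41 0.00
      vertex 12.00 12.00 23.00
    endloop
  endfacet
  facet normal -0.5266 0.7247 0.4444
    outer loop
      vertex 8.29 23.41 0.00
      vertex 2.29 19.05 0.00
      vertex 12.00 12.00 23.00
    endloop
  endfacet
  facet normal -0.8520 0.2767 0.4445
    outer loop
      vertex 2.29 19.05 0.00
      vertex 0.00 12.00 0.00
      vertex 12.00 12.00 23.00
    endloop
  endfacet
  facet normal -0.8520 -0.2767 0.4445
    outer loop
      vertex 0.00 12.00 0.00
      vertex 2.29 4.95 0.00
      vertex 12.00 12.00 23.00
    endloop
  endfacet
  facet normal -0.5266 -0.7247 0.4444
    outer loop
      vertex 2.29 4.95 0.00
      vertex 8.29 0.59 0.00
      vertex 12.00 12.00 23.00
    endloop
  endfacet
  facet normal 0.0000 -0.8958 0.4444
    outer loop
      vertex 8.29 0.59 0.00
      vertex 15.71 0.59 0.00
      vertex 12.00 12.00 23.00
    endloop
  endfacet
  facet normal 0.5266 -0.7247 0.4444
    outer loop
      vertex 15.71 0.59 0.00
      vertex 21.71 4.95 0.00
      vertex 12.00 12.00 23.00
    endloop
  endfacet
  facet normal 0.8520 -0.2767 0.4445
    outer loop
      vertex 21.71 4.95 0.00
      vertex 24.00 12.00 0.00
      vertex 12.00 12.00 23.00
    endloop
  endfacet
endsolid part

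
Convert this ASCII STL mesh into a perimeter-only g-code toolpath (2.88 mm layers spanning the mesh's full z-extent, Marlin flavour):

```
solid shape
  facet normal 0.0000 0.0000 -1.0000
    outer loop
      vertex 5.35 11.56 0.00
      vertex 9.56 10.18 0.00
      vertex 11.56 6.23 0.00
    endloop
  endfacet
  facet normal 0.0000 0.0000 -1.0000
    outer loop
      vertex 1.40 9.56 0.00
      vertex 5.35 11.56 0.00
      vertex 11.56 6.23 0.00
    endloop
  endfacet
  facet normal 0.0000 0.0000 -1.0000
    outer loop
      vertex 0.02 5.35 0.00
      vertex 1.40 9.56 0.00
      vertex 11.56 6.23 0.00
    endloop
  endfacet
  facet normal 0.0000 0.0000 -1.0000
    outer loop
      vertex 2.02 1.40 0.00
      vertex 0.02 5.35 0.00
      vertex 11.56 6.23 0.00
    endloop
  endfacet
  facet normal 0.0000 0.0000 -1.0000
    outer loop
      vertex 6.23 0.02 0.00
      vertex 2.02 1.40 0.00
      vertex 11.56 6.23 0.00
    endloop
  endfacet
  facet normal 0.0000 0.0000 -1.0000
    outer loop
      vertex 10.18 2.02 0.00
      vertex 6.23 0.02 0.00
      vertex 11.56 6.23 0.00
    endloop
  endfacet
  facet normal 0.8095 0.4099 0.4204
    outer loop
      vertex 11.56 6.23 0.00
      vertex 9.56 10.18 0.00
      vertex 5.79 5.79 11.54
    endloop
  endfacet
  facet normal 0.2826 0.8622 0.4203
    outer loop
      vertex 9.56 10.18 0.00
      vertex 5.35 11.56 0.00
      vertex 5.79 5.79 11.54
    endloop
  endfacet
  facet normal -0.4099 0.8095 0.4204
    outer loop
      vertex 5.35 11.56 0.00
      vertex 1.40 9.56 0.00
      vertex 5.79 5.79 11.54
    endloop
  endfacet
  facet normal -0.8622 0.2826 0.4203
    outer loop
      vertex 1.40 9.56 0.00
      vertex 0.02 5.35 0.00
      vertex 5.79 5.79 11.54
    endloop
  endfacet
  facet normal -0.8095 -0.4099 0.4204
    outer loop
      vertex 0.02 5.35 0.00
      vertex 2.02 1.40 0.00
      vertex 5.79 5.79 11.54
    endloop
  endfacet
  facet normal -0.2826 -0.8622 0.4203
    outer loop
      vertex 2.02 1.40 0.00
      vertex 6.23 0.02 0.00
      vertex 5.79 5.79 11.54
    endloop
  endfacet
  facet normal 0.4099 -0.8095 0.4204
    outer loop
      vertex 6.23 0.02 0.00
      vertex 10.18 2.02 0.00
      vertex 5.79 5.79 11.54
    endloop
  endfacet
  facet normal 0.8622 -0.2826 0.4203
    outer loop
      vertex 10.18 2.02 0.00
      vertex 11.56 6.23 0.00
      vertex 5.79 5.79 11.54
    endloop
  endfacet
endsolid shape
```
; perimeter-only toolpath
G21 ; units = mm
G90 ; absolute positioning
G28 ; home
; layer 1
G0 Z2.88
G0 X10.12 Y6.12
G1 X8.62 Y9.08
G1 X5.46 Y10.12
G1 X2.50 Y8.62
G1 X1.46 Y5.46
G1 X2.96 Y2.50
G1 X6.12 Y1.46
G1 X9.08 Y2.96
G1 X10.12 Y6.12
; layer 2
G0 Z5.77
G0 X8.68 Y6.01
G1 X7.68 Y7.98
G1 X5.57 Y8.68
G1 X3.59 Y7.68
G1 X2.90 Y5.57
G1 X3.91 Y3.59
G1 X6.01 Y2.90
G1 X7.98 Y3.91
G1 X8.68 Y6.01
; layer 3
G0 Z8.65
G0 X7.23 Y5.90
G1 X6.73 Y6.89
G1 X5.68 Y7.23
G1 X4.69 Y6.73
G1 X4.35 Y5.68
G1 X4.85 Y4.69
G1 X5.90 Y4.35
G1 X6.89 Y4.85
G1 X7.23 Y5.90
M2 ; end

The solid is a regular 8-sided pyramid, base circumscribed radius ≈ 5.79 mm, apex at z ≈ 11.5 mm. Slicing at Δz = 2.88 mm — 4 equal slices spanning the solid's height, so layer i sits at z = i·h/4 — gives 3 non-empty perimeters. Each is a 8-segment closed polygon; G0 lifts to the layer z and rapids to the start vertex, then G1 traces the edges. The cross-section shrinks linearly with z (the slice at the apex is degenerate and omitted).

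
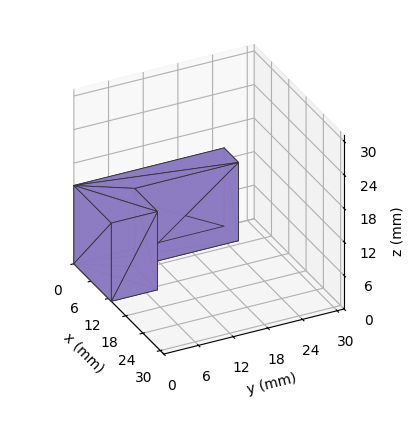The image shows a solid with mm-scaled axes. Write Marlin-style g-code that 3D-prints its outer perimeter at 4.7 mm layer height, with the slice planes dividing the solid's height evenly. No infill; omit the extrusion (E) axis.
Reading the render: the shape is an L-shaped prism: outer 13 × 26 mm, arm thicknesses ≈ 8 mm (horizontal) and 5 mm (vertical), extruded 14 mm in z (dimensions read to the nearest mm from the axis ticks). For the g-code, the solid's height is divided into equal slices at the stated Δz and each level perimeter traced with G1 moves after a G0 lift.

; perimeter-only toolpath
G21 ; units = mm
G90 ; absolute positioning
G28 ; home
; layer 1
G0 Z4.7
G0 X0.0 Y0.0
G1 X13.0 Y0.0
G1 X13.0 Y8.0
G1 X5.0 Y8.0
G1 X5.0 Y26.0
G1 X0.0 Y26.0
G1 X0.0 Y0.0
; layer 2
G0 Z9.3
G0 X0.0 Y0.0
G1 X13.0 Y0.0
G1 X13.0 Y8.0
G1 X5.0 Y8.0
G1 X5.0 Y26.0
G1 X0.0 Y26.0
G1 X0.0 Y0.0
; layer 3
G0 Z14.0
G0 X0.0 Y0.0
G1 X13.0 Y0.0
G1 X13.0 Y8.0
G1 X5.0 Y8.0
G1 X5.0 Y26.0
G1 X0.0 Y26.0
G1 X0.0 Y0.0
M2 ; end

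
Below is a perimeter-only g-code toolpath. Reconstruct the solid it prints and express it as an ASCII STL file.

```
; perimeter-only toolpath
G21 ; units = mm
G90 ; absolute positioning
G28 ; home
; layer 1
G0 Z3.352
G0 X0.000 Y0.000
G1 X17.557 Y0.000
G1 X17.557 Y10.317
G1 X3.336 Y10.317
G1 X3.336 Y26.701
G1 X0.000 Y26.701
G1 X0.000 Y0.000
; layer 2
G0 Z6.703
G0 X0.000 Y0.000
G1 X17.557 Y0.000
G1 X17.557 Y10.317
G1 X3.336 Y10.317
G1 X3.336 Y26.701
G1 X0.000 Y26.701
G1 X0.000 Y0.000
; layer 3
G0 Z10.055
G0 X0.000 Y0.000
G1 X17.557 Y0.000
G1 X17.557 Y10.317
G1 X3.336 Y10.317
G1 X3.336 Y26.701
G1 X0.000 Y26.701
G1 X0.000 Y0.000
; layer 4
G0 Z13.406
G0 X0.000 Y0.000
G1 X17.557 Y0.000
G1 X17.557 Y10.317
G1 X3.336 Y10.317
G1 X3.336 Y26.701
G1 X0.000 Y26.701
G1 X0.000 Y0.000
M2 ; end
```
solid part
  facet normal 0.0000 0.0000 -1.0000
    outer loop
      vertex 17.557 10.317 0.000
      vertex 17.557 0.000 0.000
      vertex 0.000 0.000 0.000
    endloop
  endfacet
  facet normal 0.0000 0.0000 -1.0000
    outer loop
      vertex 3.336 10.317 0.000
      vertex 17.557 10.317 0.000
      vertex 0.000 0.000 0.000
    endloop
  endfacet
  facet normal 0.0000 0.0000 -1.0000
    outer loop
      vertex 3.336 26.701 0.000
      vertex 3.336 10.317 0.000
      vertex 0.000 0.000 0.000
    endloop
  endfacet
  facet normal 0.0000 0.0000 -1.0000
    outer loop
      vertex 0.000 26.701 0.000
      vertex 3.336 26.701 0.000
      vertex 0.000 0.000 0.000
    endloop
  endfacet
  facet normal 0.0000 0.0000 1.0000
    outer loop
      vertex 0.000 0.000 13.406
      vertex 17.557 0.000 13.406
      vertex 17.557 10.317 13.406
    endloop
  endfacet
  facet normal 0.0000 0.0000 1.0000
    outer loop
      vertex 0.000 0.000 13.406
      vertex 17.557 10.317 13.406
      vertex 3.336 10.317 13.406
    endloop
  endfacet
  facet normal 0.0000 0.0000 1.0000
    outer loop
      vertex 0.000 0.000 13.406
      vertex 3.336 10.317 13.406
      vertex 3.336 26.701 13.406
    endloop
  endfacet
  facet normal 0.0000 0.0000 1.0000
    outer loop
      vertex 0.000 0.000 13.406
      vertex 3.336 26.701 13.406
      vertex 0.000 26.701 13.406
    endloop
  endfacet
  facet normal 0.0000 -1.0000 0.0000
    outer loop
      vertex 0.000 0.000 0.000
      vertex 17.557 0.000 0.000
      vertex 17.557 0.000 13.406
    endloop
  endfacet
  facet normal 0.0000 -1.0000 0.0000
    outer loop
      vertex 0.000 0.000 0.000
      vertex 17.557 0.000 13.406
      vertex 0.000 0.000 13.406
    endloop
  endfacet
  facet normal 1.0000 0.0000 0.0000
    outer loop
      vertex 17.557 0.000 0.000
      vertex 17.557 10.317 0.000
      vertex 17.557 10.317 13.406
    endloop
  endfacet
  facet normal 1.0000 0.0000 0.0000
    outer loop
      vertex 17.557 0.000 0.000
      vertex 17.557 10.317 13.406
      vertex 17.557 0.000 13.406
    endloop
  endfacet
  facet normal 0.0000 1.0000 0.0000
    outer loop
      vertex 17.557 10.317 0.000
      vertex 3.336 10.317 0.000
      vertex 3.336 10.317 13.406
    endloop
  endfacet
  facet normal 0.0000 1.0000 0.0000
    outer loop
      vertex 17.557 10.317 0.000
      vertex 3.336 10.317 13.406
      vertex 17.557 10.317 13.406
    endloop
  endfacet
  facet normal 1.0000 0.0000 0.0000
    outer loop
      vertex 3.336 10.317 0.000
      vertex 3.336 26.701 0.000
      vertex 3.336 26.701 13.406
    endloop
  endfacet
  facet normal 1.0000 0.0000 0.0000
    outer loop
      vertex 3.336 10.317 0.000
      vertex 3.336 26.701 13.406
      vertex 3.336 10.317 13.406
    endloop
  endfacet
  facet normal 0.0000 1.0000 0.0000
    outer loop
      vertex 3.336 26.701 0.000
      vertex 0.000 26.701 0.000
      vertex 0.000 26.701 13.406
    endloop
  endfacet
  facet normal 0.0000 1.0000 0.0000
    outer loop
      vertex 3.336 26.701 0.000
      vertex 0.000 26.701 13.406
      vertex 3.336 26.701 13.406
    endloop
  endfacet
  facet normal -1.0000 0.0000 0.0000
    outer loop
      vertex 0.000 26.701 0.000
      vertex 0.000 0.000 0.000
      vertex 0.000 0.000 13.406
    endloop
  endfacet
  facet normal -1.0000 0.0000 0.0000
    outer loop
      vertex 0.000 26.701 0.000
      vertex 0.000 0.000 13.406
      vertex 0.000 26.701 13.406
    endloop
  endfacet
endsolid part

The G0 Z moves step by Δz≈3.352 mm. Every layer's G1 loop is the same polygon, so the solid is a straight extrusion of it from z=0 to z≈13.4. Closing with flat bottom and top caps and triangulating gives 20 facets — an L-shaped prism: outer 17.6 × 26.7 mm, arm thicknesses ≈ 10.3 mm (horizontal) and 3.34 mm (vertical), extruded 13.4 mm in z.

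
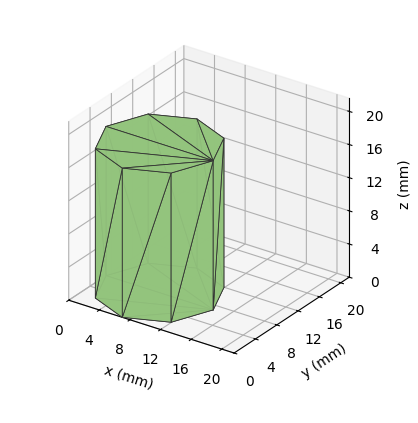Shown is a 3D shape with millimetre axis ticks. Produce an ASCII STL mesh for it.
Reading the render: the shape is a regular 8-sided prism (a cylinder approximated with 8 flat sides), circumscribed radius ≈ 7 mm, height ≈ 18 mm (dimensions read to the nearest mm from the axis ticks). For the STL, each face is triangulated and given an outward normal.

solid part
  facet normal 0.0000 0.0000 -1.0000
    outer loop
      vertex 7.00 14.00 0.00
      vertex 11.95 11.95 0.00
      vertex 14.00 7.00 0.00
    endloop
  endfacet
  facet normal 0.0000 0.0000 -1.0000
    outer loop
      vertex 2.05 11.95 0.00
      vertex 7.00 14.00 0.00
      vertex 14.00 7.00 0.00
    endloop
  endfacet
  facet normal 0.0000 0.0000 -1.0000
    outer loop
      vertex 0.00 7.00 0.00
      vertex 2.05 11.95 0.00
      vertex 14.00 7.00 0.00
    endloop
  endfacet
  facet normal 0.0000 0.0000 -1.0000
    outer loop
      vertex 2.05 2.05 0.00
      vertex 0.00 7.00 0.00
      vertex 14.00 7.00 0.00
    endloop
  endfacet
  facet normal 0.0000 0.0000 -1.0000
    outer loop
      vertex 7.00 0.00 0.00
      vertex 2.05 2.05 0.00
      vertex 14.00 7.00 0.00
    endloop
  endfacet
  facet normal 0.0000 0.0000 -1.0000
    outer loop
      vertex 11.95 2.05 0.00
      vertex 7.00 0.00 0.00
      vertex 14.00 7.00 0.00
    endloop
  endfacet
  facet normal 0.0000 0.0000 1.0000
    outer loop
      vertex 14.00 7.00 18.00
      vertex 11.95 11.95 18.00
      vertex 7.00 14.00 18.00
    endloop
  endfacet
  facet normal 0.0000 0.0000 1.0000
    outer loop
      vertex 14.00 7.00 18.00
      vertex 7.00 14.00 18.00
      vertex 2.05 11.95 18.00
    endloop
  endfacet
  facet normal 0.0000 0.0000 1.0000
    outer loop
      vertex 14.00 7.00 18.00
      vertex 2.05 11.95 18.00
      vertex 0.00 7.00 18.00
    endloop
  endfacet
  facet normal 0.0000 0.0000 1.0000
    outer loop
      vertex 14.00 7.00 18.00
      vertex 0.00 7.00 18.00
      vertex 2.05 2.05 18.00
    endloop
  endfacet
  facet normal 0.0000 0.0000 1.0000
    outer loop
      vertex 14.00 7.00 18.00
      vertex 2.05 2.05 18.00
      vertex 7.00 0.00 18.00
    endloop
  endfacet
  facet normal 0.0000 0.0000 1.0000
    outer loop
      vertex 14.00 7.00 18.00
      vertex 7.00 0.00 18.00
      vertex 11.95 2.05 18.00
    endloop
  endfacet
  facet normal 0.9239 0.3826 0.0000
    outer loop
      vertex 14.00 7.00 0.00
      vertex 11.95 11.95 0.00
      vertex 11.95 11.95 18.00
    endloop
  endfacet
  facet normal 0.9239 0.3826 0.0000
    outer loop
      vertex 14.00 7.00 0.00
      vertex 11.95 11.95 18.00
      vertex 14.00 7.00 18.00
    endloop
  endfacet
  facet normal 0.3826 0.9239 0.0000
    outer loop
      vertex 11.95 11.95 0.00
      vertex 7.00 14.00 0.00
      vertex 7.00 14.00 18.00
    endloop
  endfacet
  facet normal 0.3826 0.9239 0.0000
    outer loop
      vertex 11.95 11.95 0.00
      vertex 7.00 14.00 18.00
      vertex 11.95 11.95 18.00
    endloop
  endfacet
  facet normal -0.3826 0.9239 0.0000
    outer loop
      vertex 7.00 14.00 0.00
      vertex 2.05 11.95 0.00
      vertex 2.05 11.95 18.00
    endloop
  endfacet
  facet normal -0.3826 0.9239 0.0000
    outer loop
      vertex 7.00 14.00 0.00
      vertex 2.05 11.95 18.00
      vertex 7.00 14.00 18.00
    endloop
  endfacet
  facet normal -0.9239 0.3826 0.0000
    outer loop
      vertex 2.05 11.95 0.00
      vertex 0.00 7.00 0.00
      vertex 0.00 7.00 18.00
    endloop
  endfacet
  facet normal -0.9239 0.3826 0.0000
    outer loop
      vertex 2.05 11.95 0.00
      vertex 0.00 7.00 18.00
      vertex 2.05 11.95 18.00
    endloop
  endfacet
  facet normal -0.9239 -0.3826 0.0000
    outer loop
      vertex 0.00 7.00 0.00
      vertex 2.05 2.05 0.00
      vertex 2.05 2.05 18.00
    endloop
  endfacet
  facet normal -0.9239 -0.3826 0.0000
    outer loop
      vertex 0.00 7.00 0.00
      vertex 2.05 2.05 18.00
      vertex 0.00 7.00 18.00
    endloop
  endfacet
  facet normal -0.3826 -0.9239 0.0000
    outer loop
      vertex 2.05 2.05 0.00
      vertex 7.00 0.00 0.00
      vertex 7.00 0.00 18.00
    endloop
  endfacet
  facet normal -0.3826 -0.9239 0.0000
    outer loop
      vertex 2.05 2.05 0.00
      vertex 7.00 0.00 18.00
      vertex 2.05 2.05 18.00
    endloop
  endfacet
  facet normal 0.3826 -0.9239 0.0000
    outer loop
      vertex 7.00 0.00 0.00
      vertex 11.95 2.05 0.00
      vertex 11.95 2.05 18.00
    endloop
  endfacet
  facet normal 0.3826 -0.9239 0.0000
    outer loop
      vertex 7.00 0.00 0.00
      vertex 11.95 2.05 18.00
      vertex 7.00 0.00 18.00
    endloop
  endfacet
  facet normal 0.9239 -0.3826 0.0000
    outer loop
      vertex 11.95 2.05 0.00
      vertex 14.00 7.00 0.00
      vertex 14.00 7.00 18.00
    endloop
  endfacet
  facet normal 0.9239 -0.3826 0.0000
    outer loop
      vertex 11.95 2.05 0.00
      vertex 14.00 7.00 18.00
      vertex 11.95 2.05 18.00
    endloop
  endfacet
endsolid part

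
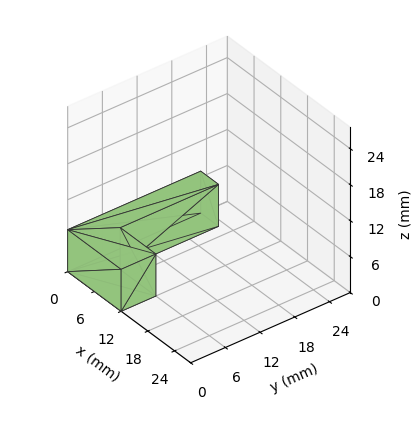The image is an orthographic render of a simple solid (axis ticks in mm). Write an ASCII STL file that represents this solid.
Reading the render: the shape is an L-shaped prism: outer 12 × 23 mm, arm thicknesses ≈ 6 mm (horizontal) and 4 mm (vertical), extruded 7 mm in z (dimensions read to the nearest mm from the axis ticks). For the STL, each face is triangulated and given an outward normal.

solid part
  facet normal 0.0000 0.0000 -1.0000
    outer loop
      vertex 12.000 6.000 0.000
      vertex 12.000 0.000 0.000
      vertex 0.000 0.000 0.000
    endloop
  endfacet
  facet normal 0.0000 0.0000 -1.0000
    outer loop
      vertex 4.000 6.000 0.000
      vertex 12.000 6.000 0.000
      vertex 0.000 0.000 0.000
    endloop
  endfacet
  facet normal 0.0000 0.0000 -1.0000
    outer loop
      vertex 4.000 23.000 0.000
      vertex 4.000 6.000 0.000
      vertex 0.000 0.000 0.000
    endloop
  endfacet
  facet normal 0.0000 0.0000 -1.0000
    outer loop
      vertex 0.000 23.000 0.000
      vertex 4.000 23.000 0.000
      vertex 0.000 0.000 0.000
    endloop
  endfacet
  facet normal 0.0000 0.0000 1.0000
    outer loop
      vertex 0.000 0.000 7.000
      vertex 12.000 0.000 7.000
      vertex 12.000 6.000 7.000
    endloop
  endfacet
  facet normal 0.0000 0.0000 1.0000
    outer loop
      vertex 0.000 0.000 7.000
      vertex 12.000 6.000 7.000
      vertex 4.000 6.000 7.000
    endloop
  endfacet
  facet normal 0.0000 0.0000 1.0000
    outer loop
      vertex 0.000 0.000 7.000
      vertex 4.000 6.000 7.000
      vertex 4.000 23.000 7.000
    endloop
  endfacet
  facet normal 0.0000 0.0000 1.0000
    outer loop
      vertex 0.000 0.000 7.000
      vertex 4.000 23.000 7.000
      vertex 0.000 23.000 7.000
    endloop
  endfacet
  facet normal 0.0000 -1.0000 0.0000
    outer loop
      vertex 0.000 0.000 0.000
      vertex 12.000 0.000 0.000
      vertex 12.000 0.000 7.000
    endloop
  endfacet
  facet normal 0.0000 -1.0000 0.0000
    outer loop
      vertex 0.000 0.000 0.000
      vertex 12.000 0.000 7.000
      vertex 0.000 0.000 7.000
    endloop
  endfacet
  facet normal 1.0000 0.0000 0.0000
    outer loop
      vertex 12.000 0.000 0.000
      vertex 12.000 6.000 0.000
      vertex 12.000 6.000 7.000
    endloop
  endfacet
  facet normal 1.0000 0.0000 0.0000
    outer loop
      vertex 12.000 0.000 0.000
      vertex 12.000 6.000 7.000
      vertex 12.000 0.000 7.000
    endloop
  endfacet
  facet normal 0.0000 1.0000 0.0000
    outer loop
      vertex 12.000 6.000 0.000
      vertex 4.000 6.000 0.000
      vertex 4.000 6.000 7.000
    endloop
  endfacet
  facet normal 0.0000 1.0000 0.0000
    outer loop
      vertex 12.000 6.000 0.000
      vertex 4.000 6.000 7.000
      vertex 12.000 6.000 7.000
    endloop
  endfacet
  facet normal 1.0000 0.0000 0.0000
    outer loop
      vertex 4.000 6.000 0.000
      vertex 4.000 23.000 0.000
      vertex 4.000 23.000 7.000
    endloop
  endfacet
  facet normal 1.0000 0.0000 0.0000
    outer loop
      vertex 4.000 6.000 0.000
      vertex 4.000 23.000 7.000
      vertex 4.000 6.000 7.000
    endloop
  endfacet
  facet normal 0.0000 1.0000 0.0000
    outer loop
      vertex 4.000 23.000 0.000
      vertex 0.000 23.000 0.000
      vertex 0.000 23.000 7.000
    endloop
  endfacet
  facet normal 0.0000 1.0000 0.0000
    outer loop
      vertex 4.000 23.000 0.000
      vertex 0.000 23.000 7.000
      vertex 4.000 23.000 7.000
    endloop
  endfacet
  facet normal -1.0000 0.0000 0.0000
    outer loop
      vertex 0.000 23.000 0.000
      vertex 0.000 0.000 0.000
      vertex 0.000 0.000 7.000
    endloop
  endfacet
  facet normal -1.0000 0.0000 0.0000
    outer loop
      vertex 0.000 23.000 0.000
      vertex 0.000 0.000 7.000
      vertex 0.000 23.000 7.000
    endloop
  endfacet
endsolid part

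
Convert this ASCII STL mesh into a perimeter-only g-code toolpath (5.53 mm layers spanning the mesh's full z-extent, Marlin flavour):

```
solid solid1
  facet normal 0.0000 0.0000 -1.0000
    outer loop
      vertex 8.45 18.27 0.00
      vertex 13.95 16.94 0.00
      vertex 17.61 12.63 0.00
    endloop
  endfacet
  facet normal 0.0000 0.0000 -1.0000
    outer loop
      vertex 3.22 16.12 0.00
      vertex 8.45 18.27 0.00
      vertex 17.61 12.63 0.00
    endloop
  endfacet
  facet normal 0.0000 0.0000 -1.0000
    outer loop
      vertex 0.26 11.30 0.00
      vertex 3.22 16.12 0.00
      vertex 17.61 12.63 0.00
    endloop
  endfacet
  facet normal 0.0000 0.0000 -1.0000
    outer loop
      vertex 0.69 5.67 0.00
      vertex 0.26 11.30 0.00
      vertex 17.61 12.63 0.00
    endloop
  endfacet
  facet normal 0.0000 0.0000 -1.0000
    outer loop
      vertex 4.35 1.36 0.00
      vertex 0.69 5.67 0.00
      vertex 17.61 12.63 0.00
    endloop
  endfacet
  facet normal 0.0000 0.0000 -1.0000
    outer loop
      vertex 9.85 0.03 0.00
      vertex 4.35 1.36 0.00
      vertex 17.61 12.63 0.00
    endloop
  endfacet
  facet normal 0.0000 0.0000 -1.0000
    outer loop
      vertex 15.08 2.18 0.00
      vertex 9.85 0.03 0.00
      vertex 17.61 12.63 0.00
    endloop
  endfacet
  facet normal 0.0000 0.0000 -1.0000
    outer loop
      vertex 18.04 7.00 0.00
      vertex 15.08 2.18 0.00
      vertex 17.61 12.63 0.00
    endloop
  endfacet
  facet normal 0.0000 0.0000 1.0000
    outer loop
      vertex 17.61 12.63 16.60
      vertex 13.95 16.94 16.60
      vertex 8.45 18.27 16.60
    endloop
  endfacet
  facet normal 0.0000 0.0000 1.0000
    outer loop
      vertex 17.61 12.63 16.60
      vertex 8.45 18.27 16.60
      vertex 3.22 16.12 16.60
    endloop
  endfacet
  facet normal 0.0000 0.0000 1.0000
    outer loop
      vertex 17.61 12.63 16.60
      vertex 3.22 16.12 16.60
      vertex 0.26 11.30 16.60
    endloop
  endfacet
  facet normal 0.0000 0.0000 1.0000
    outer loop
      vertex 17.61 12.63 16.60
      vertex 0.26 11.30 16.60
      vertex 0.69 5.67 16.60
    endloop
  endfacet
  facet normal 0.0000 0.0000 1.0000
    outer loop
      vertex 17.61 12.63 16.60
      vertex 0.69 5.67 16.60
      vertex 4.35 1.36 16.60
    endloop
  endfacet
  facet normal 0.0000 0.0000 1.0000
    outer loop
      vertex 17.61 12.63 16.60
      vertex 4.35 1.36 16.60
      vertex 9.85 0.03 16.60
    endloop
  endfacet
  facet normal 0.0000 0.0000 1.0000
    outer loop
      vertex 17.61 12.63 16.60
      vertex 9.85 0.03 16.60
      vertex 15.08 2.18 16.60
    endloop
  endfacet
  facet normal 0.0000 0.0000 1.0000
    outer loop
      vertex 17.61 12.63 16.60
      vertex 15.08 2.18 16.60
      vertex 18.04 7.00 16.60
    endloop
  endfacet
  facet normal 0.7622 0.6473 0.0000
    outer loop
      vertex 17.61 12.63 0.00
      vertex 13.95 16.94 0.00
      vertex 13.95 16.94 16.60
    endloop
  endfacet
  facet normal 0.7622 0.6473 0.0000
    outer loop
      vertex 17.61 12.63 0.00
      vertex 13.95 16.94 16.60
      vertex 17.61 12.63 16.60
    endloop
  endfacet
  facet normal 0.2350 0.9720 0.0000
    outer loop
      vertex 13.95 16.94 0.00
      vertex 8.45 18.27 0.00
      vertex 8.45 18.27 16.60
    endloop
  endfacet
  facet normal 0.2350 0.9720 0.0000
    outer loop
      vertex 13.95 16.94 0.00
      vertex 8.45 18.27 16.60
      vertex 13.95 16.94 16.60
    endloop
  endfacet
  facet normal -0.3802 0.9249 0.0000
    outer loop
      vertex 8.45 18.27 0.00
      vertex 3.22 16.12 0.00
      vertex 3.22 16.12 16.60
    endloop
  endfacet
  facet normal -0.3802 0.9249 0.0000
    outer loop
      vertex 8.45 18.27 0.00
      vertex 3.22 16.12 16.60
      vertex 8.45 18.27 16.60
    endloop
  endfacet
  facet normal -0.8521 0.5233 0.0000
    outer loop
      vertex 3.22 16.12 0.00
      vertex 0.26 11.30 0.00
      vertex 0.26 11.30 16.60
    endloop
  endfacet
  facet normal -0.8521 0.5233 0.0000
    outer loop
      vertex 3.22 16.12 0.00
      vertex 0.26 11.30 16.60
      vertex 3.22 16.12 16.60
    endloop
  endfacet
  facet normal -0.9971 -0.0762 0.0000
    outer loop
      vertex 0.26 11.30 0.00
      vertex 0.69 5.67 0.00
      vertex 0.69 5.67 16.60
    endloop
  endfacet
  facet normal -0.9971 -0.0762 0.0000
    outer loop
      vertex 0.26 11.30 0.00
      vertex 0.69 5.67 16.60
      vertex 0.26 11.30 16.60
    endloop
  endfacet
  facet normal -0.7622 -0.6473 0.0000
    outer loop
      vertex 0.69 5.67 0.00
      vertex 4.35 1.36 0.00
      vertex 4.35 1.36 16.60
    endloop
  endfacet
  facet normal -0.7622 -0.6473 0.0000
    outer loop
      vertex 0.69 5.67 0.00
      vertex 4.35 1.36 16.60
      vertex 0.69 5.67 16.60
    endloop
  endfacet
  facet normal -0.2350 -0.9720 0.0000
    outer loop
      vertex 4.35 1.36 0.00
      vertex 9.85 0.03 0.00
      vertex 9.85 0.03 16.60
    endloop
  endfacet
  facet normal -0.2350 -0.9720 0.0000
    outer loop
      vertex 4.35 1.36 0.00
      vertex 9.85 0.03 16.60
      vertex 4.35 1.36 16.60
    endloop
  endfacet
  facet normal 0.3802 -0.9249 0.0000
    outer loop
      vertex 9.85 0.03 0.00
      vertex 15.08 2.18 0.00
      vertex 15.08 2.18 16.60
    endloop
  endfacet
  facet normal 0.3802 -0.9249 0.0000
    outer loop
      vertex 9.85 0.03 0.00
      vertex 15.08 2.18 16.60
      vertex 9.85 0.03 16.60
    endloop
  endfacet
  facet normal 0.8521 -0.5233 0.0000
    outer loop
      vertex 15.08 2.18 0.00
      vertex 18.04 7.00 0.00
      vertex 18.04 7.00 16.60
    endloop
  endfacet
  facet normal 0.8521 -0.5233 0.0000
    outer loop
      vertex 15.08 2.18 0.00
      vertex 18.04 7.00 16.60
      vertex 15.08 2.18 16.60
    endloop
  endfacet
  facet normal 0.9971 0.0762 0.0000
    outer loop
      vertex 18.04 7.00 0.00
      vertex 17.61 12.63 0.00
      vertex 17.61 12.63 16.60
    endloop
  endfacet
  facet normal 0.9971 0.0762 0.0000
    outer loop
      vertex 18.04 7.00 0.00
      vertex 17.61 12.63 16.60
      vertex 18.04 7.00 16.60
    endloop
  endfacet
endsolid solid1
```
; perimeter-only toolpath
G21 ; units = mm
G90 ; absolute positioning
G28 ; home
; layer 1
G0 Z5.53
G0 X17.61 Y12.63
G1 X13.95 Y16.94
G1 X8.45 Y18.27
G1 X3.22 Y16.12
G1 X0.26 Y11.30
G1 X0.69 Y5.67
G1 X4.35 Y1.36
G1 X9.85 Y0.03
G1 X15.08 Y2.18
G1 X18.04 Y7.00
G1 X17.61 Y12.63
; layer 2
G0 Z11.07
G0 X17.61 Y12.63
G1 X13.95 Y16.94
G1 X8.45 Y18.27
G1 X3.22 Y16.12
G1 X0.26 Y11.30
G1 X0.69 Y5.67
G1 X4.35 Y1.36
G1 X9.85 Y0.03
G1 X15.08 Y2.18
G1 X18.04 Y7.00
G1 X17.61 Y12.63
; layer 3
G0 Z16.60
G0 X17.61 Y12.63
G1 X13.95 Y16.94
G1 X8.45 Y18.27
G1 X3.22 Y16.12
G1 X0.26 Y11.30
G1 X0.69 Y5.67
G1 X4.35 Y1.36
G1 X9.85 Y0.03
G1 X15.08 Y2.18
G1 X18.04 Y7.00
G1 X17.61 Y12.63
M2 ; end

The solid is a regular 10-sided prism (a cylinder approximated with 10 flat sides), circumscribed radius ≈ 9.15 mm, height ≈ 16.6 mm. Slicing at Δz = 5.53 mm — 3 equal slices spanning the solid's height, so layer i sits at z = i·h/3 — gives 3 non-empty perimeters. Each is a 10-segment closed polygon; G0 lifts to the layer z and rapids to the start vertex, then G1 traces the edges.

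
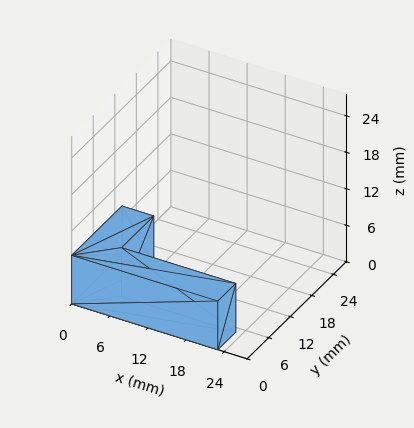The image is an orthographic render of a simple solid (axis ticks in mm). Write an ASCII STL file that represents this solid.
Reading the render: the shape is an L-shaped prism: outer 23 × 14 mm, arm thicknesses ≈ 5 mm (horizontal) and 5 mm (vertical), extruded 8 mm in z (dimensions read to the nearest mm from the axis ticks). For the STL, each face is triangulated and given an outward normal.

solid part
  facet normal 0.0000 0.0000 -1.0000
    outer loop
      vertex 23.000 5.000 0.000
      vertex 23.000 0.000 0.000
      vertex 0.000 0.000 0.000
    endloop
  endfacet
  facet normal 0.0000 0.0000 -1.0000
    outer loop
      vertex 5.000 5.000 0.000
      vertex 23.000 5.000 0.000
      vertex 0.000 0.000 0.000
    endloop
  endfacet
  facet normal 0.0000 0.0000 -1.0000
    outer loop
      vertex 5.000 14.000 0.000
      vertex 5.000 5.000 0.000
      vertex 0.000 0.000 0.000
    endloop
  endfacet
  facet normal 0.0000 0.0000 -1.0000
    outer loop
      vertex 0.000 14.000 0.000
      vertex 5.000 14.000 0.000
      vertex 0.000 0.000 0.000
    endloop
  endfacet
  facet normal 0.0000 0.0000 1.0000
    outer loop
      vertex 0.000 0.000 8.000
      vertex 23.000 0.000 8.000
      vertex 23.000 5.000 8.000
    endloop
  endfacet
  facet normal 0.0000 0.0000 1.0000
    outer loop
      vertex 0.000 0.000 8.000
      vertex 23.000 5.000 8.000
      vertex 5.000 5.000 8.000
    endloop
  endfacet
  facet normal 0.0000 0.0000 1.0000
    outer loop
      vertex 0.000 0.000 8.000
      vertex 5.000 5.000 8.000
      vertex 5.000 14.000 8.000
    endloop
  endfacet
  facet normal 0.0000 0.0000 1.0000
    outer loop
      vertex 0.000 0.000 8.000
      vertex 5.000 14.000 8.000
      vertex 0.000 14.000 8.000
    endloop
  endfacet
  facet normal 0.0000 -1.0000 0.0000
    outer loop
      vertex 0.000 0.000 0.000
      vertex 23.000 0.000 0.000
      vertex 23.000 0.000 8.000
    endloop
  endfacet
  facet normal 0.0000 -1.0000 0.0000
    outer loop
      vertex 0.000 0.000 0.000
      vertex 23.000 0.000 8.000
      vertex 0.000 0.000 8.000
    endloop
  endfacet
  facet normal 1.0000 0.0000 0.0000
    outer loop
      vertex 23.000 0.000 0.000
      vertex 23.000 5.000 0.000
      vertex 23.000 5.000 8.000
    endloop
  endfacet
  facet normal 1.0000 0.0000 0.0000
    outer loop
      vertex 23.000 0.000 0.000
      vertex 23.000 5.000 8.000
      vertex 23.000 0.000 8.000
    endloop
  endfacet
  facet normal 0.0000 1.0000 0.0000
    outer loop
      vertex 23.000 5.000 0.000
      vertex 5.000 5.000 0.000
      vertex 5.000 5.000 8.000
    endloop
  endfacet
  facet normal 0.0000 1.0000 0.0000
    outer loop
      vertex 23.000 5.000 0.000
      vertex 5.000 5.000 8.000
      vertex 23.000 5.000 8.000
    endloop
  endfacet
  facet normal 1.0000 0.0000 0.0000
    outer loop
      vertex 5.000 5.000 0.000
      vertex 5.000 14.000 0.000
      vertex 5.000 14.000 8.000
    endloop
  endfacet
  facet normal 1.0000 0.0000 0.0000
    outer loop
      vertex 5.000 5.000 0.000
      vertex 5.000 14.000 8.000
      vertex 5.000 5.000 8.000
    endloop
  endfacet
  facet normal 0.0000 1.0000 0.0000
    outer loop
      vertex 5.000 14.000 0.000
      vertex 0.000 14.000 0.000
      vertex 0.000 14.000 8.000
    endloop
  endfacet
  facet normal 0.0000 1.0000 0.0000
    outer loop
      vertex 5.000 14.000 0.000
      vertex 0.000 14.000 8.000
      vertex 5.000 14.000 8.000
    endloop
  endfacet
  facet normal -1.0000 0.0000 0.0000
    outer loop
      vertex 0.000 14.000 0.000
      vertex 0.000 0.000 0.000
      vertex 0.000 0.000 8.000
    endloop
  endfacet
  facet normal -1.0000 0.0000 0.0000
    outer loop
      vertex 0.000 14.000 0.000
      vertex 0.000 0.000 8.000
      vertex 0.000 14.000 8.000
    endloop
  endfacet
endsolid part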